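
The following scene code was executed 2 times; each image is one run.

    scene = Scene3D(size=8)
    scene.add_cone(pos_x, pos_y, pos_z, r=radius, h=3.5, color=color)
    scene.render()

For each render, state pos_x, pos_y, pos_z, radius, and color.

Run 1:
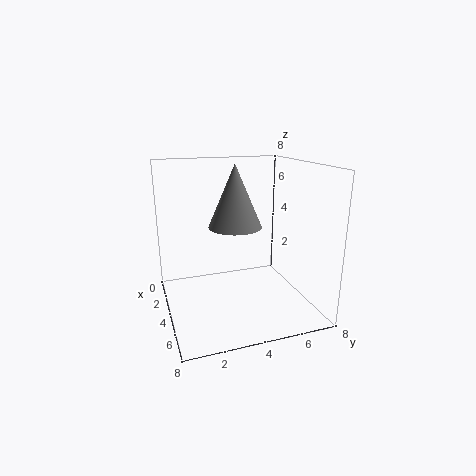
pos_x = 3.5; pos_y = 4; pos_z = 4.5; radius = 1.5; color = 'gray'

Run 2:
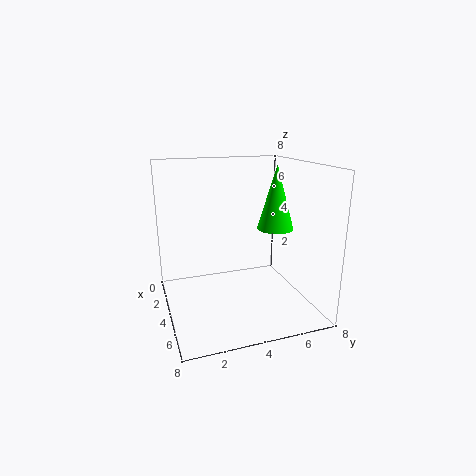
pos_x = 4.5; pos_y = 6; pos_z = 4.5; radius = 1; color = 'lime'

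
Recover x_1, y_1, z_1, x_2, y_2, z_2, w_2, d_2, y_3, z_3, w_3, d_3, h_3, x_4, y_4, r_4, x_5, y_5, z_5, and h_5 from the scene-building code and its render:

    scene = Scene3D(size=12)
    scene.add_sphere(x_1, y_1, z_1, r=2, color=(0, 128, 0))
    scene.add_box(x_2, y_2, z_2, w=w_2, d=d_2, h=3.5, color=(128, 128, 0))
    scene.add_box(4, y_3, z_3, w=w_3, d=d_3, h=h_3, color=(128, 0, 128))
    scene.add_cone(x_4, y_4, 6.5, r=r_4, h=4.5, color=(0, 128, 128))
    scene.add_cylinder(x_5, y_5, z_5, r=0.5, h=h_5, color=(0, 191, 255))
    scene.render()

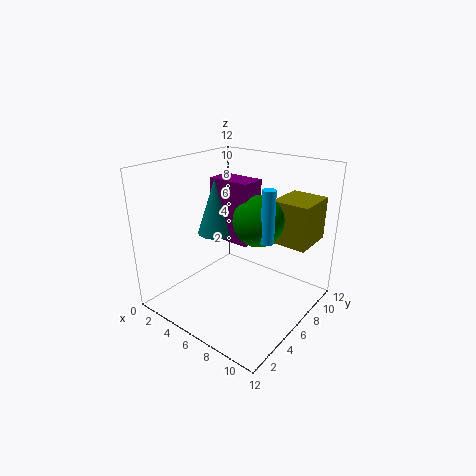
x_1 = 8; y_1 = 6; z_1 = 8; x_2 = 8.5; y_2 = 7; z_2 = 6; w_2 = 3; d_2 = 3.5; y_3 = 5; z_3 = 6; w_3 = 3.5; d_3 = 2; h_3 = 5; x_4 = 4.5; y_4 = 5; r_4 = 1.5; x_5 = 9.5; y_5 = 5; z_5 = 7; h_5 = 4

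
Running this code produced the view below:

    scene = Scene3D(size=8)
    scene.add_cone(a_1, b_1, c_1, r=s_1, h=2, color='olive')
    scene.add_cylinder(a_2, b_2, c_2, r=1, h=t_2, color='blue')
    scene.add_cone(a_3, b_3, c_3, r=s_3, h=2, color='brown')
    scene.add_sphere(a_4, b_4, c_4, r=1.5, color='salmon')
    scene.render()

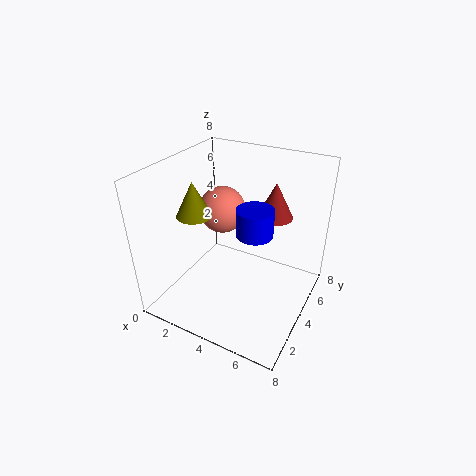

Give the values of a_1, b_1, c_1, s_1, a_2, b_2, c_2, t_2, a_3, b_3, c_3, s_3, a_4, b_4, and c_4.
a_1 = 1.5; b_1 = 3.5; c_1 = 5; s_1 = 1; a_2 = 5; b_2 = 4; c_2 = 4.5; t_2 = 1.5; a_3 = 5.5; b_3 = 5.5; c_3 = 5; s_3 = 1; a_4 = 1.5; b_4 = 6.5; c_4 = 4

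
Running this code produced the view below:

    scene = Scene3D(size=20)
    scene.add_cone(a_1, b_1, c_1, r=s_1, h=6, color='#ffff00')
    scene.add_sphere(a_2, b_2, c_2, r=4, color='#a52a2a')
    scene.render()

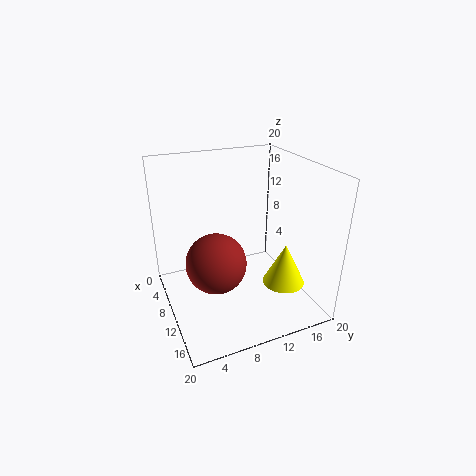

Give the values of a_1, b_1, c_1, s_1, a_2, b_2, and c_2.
a_1 = 13; b_1 = 16; c_1 = 3; s_1 = 3; a_2 = 12; b_2 = 6; c_2 = 8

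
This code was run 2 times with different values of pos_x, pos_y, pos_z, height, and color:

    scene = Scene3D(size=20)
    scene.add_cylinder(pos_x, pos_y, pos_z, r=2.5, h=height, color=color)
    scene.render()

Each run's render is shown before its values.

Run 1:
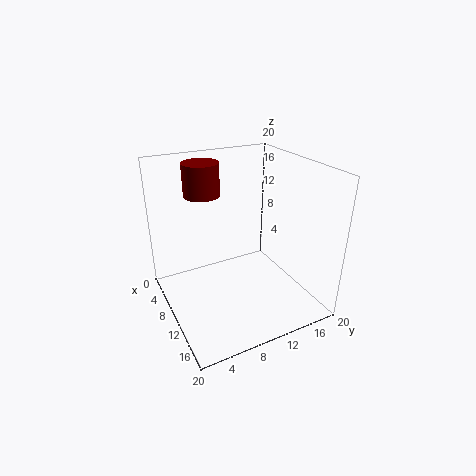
pos_x = 6, pos_y = 6.5, pos_z = 15.5, height = 4.5, color = 'maroon'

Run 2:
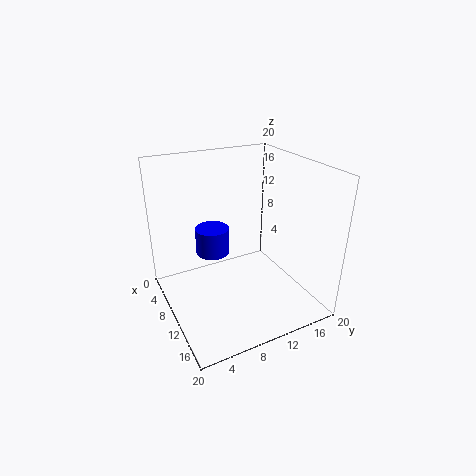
pos_x = 5.5, pos_y = 8, pos_z = 6, height = 4, color = 'blue'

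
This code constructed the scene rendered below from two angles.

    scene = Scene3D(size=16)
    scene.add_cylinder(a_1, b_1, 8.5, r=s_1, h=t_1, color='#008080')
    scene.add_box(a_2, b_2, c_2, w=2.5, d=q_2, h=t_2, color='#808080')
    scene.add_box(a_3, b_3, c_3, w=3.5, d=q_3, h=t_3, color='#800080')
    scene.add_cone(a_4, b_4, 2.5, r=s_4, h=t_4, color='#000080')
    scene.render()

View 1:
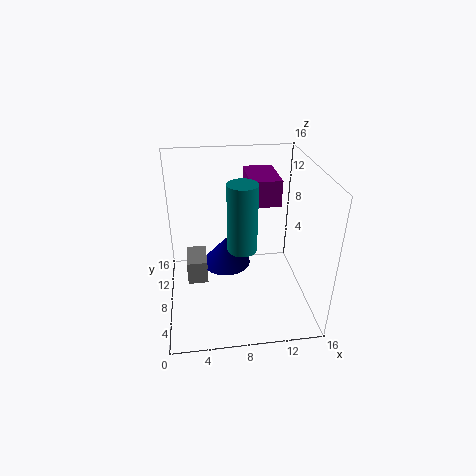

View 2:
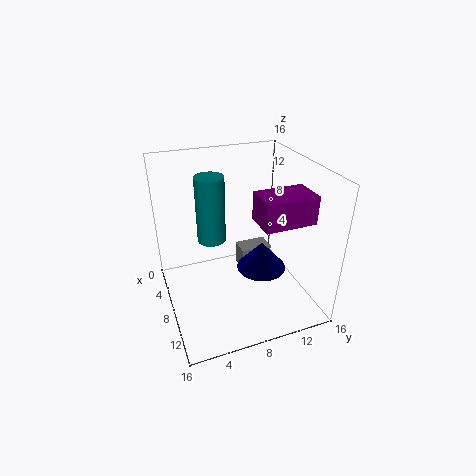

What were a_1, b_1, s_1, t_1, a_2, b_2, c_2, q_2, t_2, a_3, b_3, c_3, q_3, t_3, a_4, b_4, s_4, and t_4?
a_1 = 8
b_1 = 5
s_1 = 1.5
t_1 = 7
a_2 = 2
b_2 = 10
c_2 = 0.5
q_2 = 4
t_2 = 3
a_3 = 9.5
b_3 = 9
c_3 = 11
q_3 = 5.5
t_3 = 3
a_4 = 7
b_4 = 11.5
s_4 = 3
t_4 = 3.5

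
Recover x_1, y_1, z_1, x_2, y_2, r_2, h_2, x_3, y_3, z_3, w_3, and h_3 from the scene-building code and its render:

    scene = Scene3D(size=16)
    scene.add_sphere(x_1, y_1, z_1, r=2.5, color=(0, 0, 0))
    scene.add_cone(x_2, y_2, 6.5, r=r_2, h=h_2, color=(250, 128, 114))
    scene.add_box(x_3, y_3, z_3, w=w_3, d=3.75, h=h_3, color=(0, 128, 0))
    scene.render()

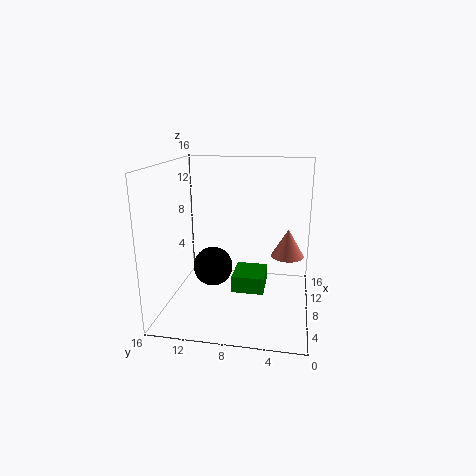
x_1 = 11.75, y_1 = 12, z_1 = 2.5, x_2 = 7.5, y_2 = 2.5, r_2 = 1.75, h_2 = 3, x_3 = 7.75, y_3 = 5, z_3 = 1.25, w_3 = 4.25, h_3 = 2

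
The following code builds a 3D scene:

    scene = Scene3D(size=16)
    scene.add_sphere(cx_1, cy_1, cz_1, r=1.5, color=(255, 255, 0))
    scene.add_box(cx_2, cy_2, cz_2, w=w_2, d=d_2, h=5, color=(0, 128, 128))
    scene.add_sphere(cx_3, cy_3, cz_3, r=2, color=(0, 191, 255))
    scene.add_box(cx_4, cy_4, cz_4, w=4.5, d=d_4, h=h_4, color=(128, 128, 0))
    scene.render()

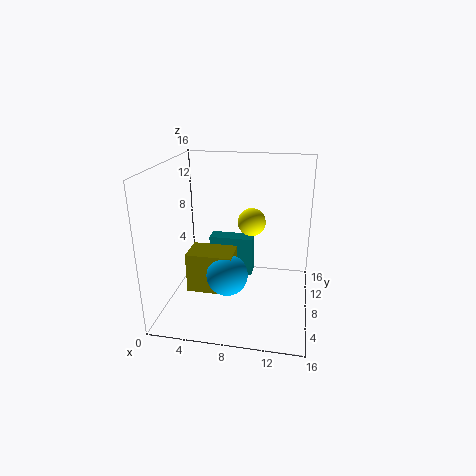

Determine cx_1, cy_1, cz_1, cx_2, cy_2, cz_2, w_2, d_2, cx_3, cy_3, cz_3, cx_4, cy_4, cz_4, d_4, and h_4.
cx_1 = 9.5
cy_1 = 8
cz_1 = 10
cx_2 = 3.5
cy_2 = 12
cz_2 = 1
w_2 = 5.5
d_2 = 2
cx_3 = 8
cy_3 = 2.5
cz_3 = 6.5
cx_4 = 4
cy_4 = 2
cz_4 = 4.5
d_4 = 3
h_4 = 4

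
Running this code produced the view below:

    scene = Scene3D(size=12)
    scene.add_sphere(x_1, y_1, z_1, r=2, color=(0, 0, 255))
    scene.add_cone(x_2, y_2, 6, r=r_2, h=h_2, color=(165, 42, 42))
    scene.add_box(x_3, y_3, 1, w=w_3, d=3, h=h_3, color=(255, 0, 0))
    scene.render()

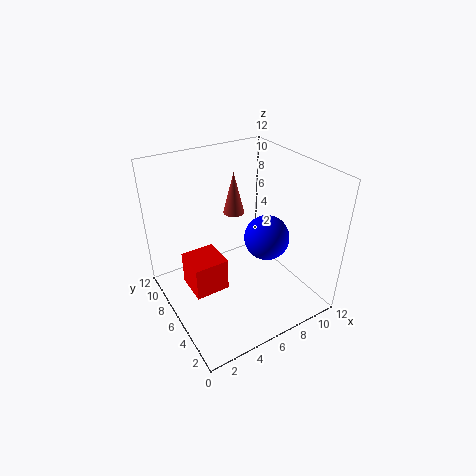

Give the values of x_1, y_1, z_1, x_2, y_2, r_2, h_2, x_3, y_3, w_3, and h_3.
x_1 = 9; y_1 = 6; z_1 = 5; x_2 = 8; y_2 = 10; r_2 = 1; h_2 = 4; x_3 = 2; y_3 = 6; w_3 = 3; h_3 = 3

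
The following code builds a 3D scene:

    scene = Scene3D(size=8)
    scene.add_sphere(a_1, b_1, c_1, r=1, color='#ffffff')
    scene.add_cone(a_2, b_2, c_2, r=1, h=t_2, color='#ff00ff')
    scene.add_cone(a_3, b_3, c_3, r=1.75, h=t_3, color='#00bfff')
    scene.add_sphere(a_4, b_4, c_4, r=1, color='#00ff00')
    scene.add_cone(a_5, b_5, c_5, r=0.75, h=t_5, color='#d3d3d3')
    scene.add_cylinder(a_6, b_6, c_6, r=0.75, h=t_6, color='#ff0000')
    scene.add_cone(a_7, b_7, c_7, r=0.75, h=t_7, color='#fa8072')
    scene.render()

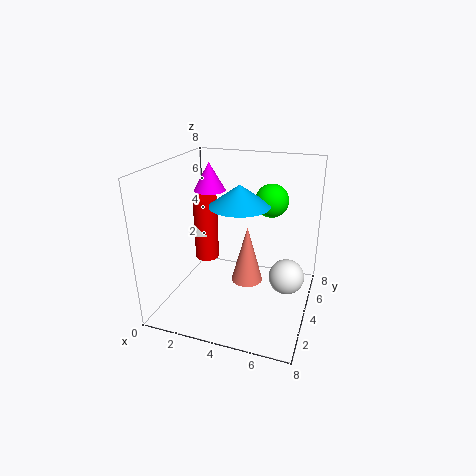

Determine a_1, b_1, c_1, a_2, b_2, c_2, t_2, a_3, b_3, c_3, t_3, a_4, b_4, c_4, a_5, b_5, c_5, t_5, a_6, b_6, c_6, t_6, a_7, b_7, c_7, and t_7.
a_1 = 6.75; b_1 = 4.5; c_1 = 1.75; a_2 = 1.25; b_2 = 6.5; c_2 = 5.75; t_2 = 1.75; a_3 = 3.75; b_3 = 5; c_3 = 5.5; t_3 = 1.25; a_4 = 5.25; b_4 = 6.5; c_4 = 5.5; a_5 = 1; b_5 = 5.5; c_5 = 3.25; t_5 = 1.25; a_6 = 1.25; b_6 = 5.75; c_6 = 1.5; t_6 = 4; a_7 = 5.25; b_7 = 1.75; c_7 = 3; t_7 = 2.75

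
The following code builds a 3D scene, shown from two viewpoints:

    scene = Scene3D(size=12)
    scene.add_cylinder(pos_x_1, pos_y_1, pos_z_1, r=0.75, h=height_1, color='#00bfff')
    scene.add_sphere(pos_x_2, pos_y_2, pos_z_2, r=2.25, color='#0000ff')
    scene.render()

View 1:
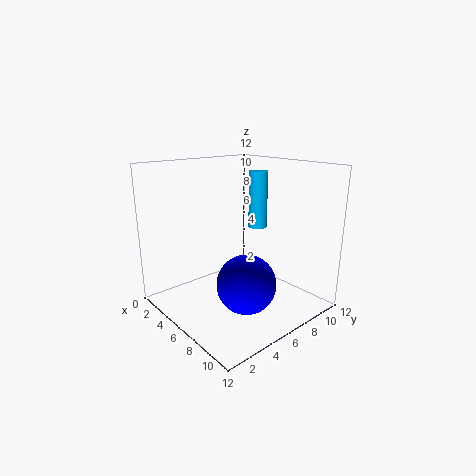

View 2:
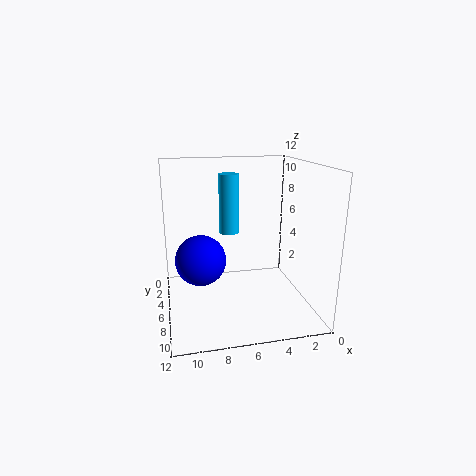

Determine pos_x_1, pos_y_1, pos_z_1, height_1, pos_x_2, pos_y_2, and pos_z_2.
pos_x_1 = 7, pos_y_1 = 7.25, pos_z_1 = 7, height_1 = 4.5, pos_x_2 = 9, pos_y_2 = 4.25, pos_z_2 = 3.5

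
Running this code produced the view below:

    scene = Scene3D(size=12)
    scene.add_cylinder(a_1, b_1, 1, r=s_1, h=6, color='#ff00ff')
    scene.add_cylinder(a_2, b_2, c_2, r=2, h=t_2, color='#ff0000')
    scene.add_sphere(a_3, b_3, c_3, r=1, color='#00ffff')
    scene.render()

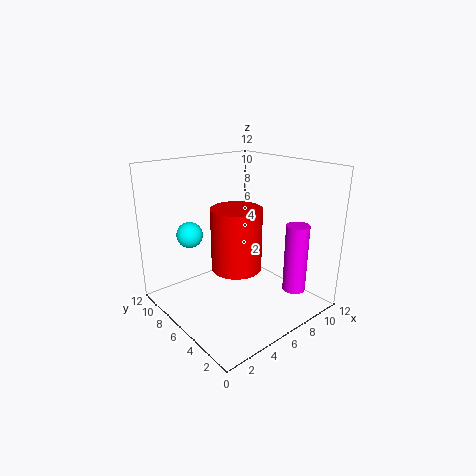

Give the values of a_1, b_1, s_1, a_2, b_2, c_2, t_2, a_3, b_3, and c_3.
a_1 = 10, b_1 = 3, s_1 = 1, a_2 = 5, b_2 = 5, c_2 = 4, t_2 = 5, a_3 = 2, b_3 = 7, c_3 = 7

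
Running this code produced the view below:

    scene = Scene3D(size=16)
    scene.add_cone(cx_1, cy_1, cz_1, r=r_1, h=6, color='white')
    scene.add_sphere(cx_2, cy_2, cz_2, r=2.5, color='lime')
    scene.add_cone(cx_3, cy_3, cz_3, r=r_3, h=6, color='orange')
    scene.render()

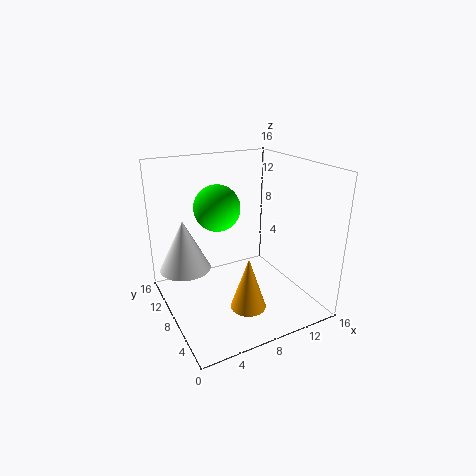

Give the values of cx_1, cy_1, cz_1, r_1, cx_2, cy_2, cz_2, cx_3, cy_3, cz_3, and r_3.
cx_1 = 3; cy_1 = 12; cz_1 = 3.5; r_1 = 3; cx_2 = 6; cy_2 = 9; cz_2 = 11.5; cx_3 = 8; cy_3 = 5.5; cz_3 = 0.5; r_3 = 2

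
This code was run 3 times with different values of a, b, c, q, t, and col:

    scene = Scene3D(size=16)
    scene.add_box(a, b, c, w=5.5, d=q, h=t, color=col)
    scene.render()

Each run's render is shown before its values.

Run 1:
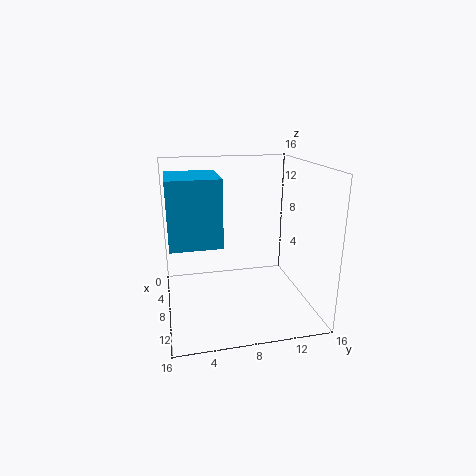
a = 7.5
b = 0.5
c = 9
q = 5
t = 6.5
col = 'deepskyblue'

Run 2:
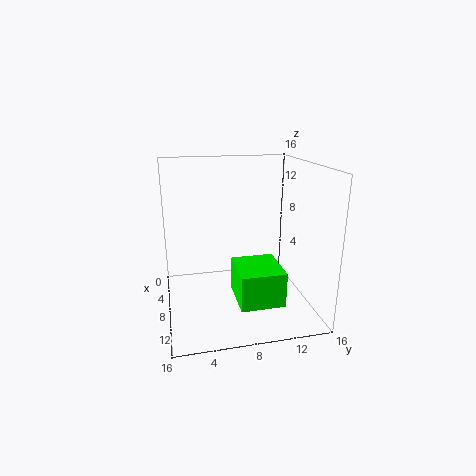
a = 6.5
b = 7.5
c = 1
q = 5
t = 4
col = 'lime'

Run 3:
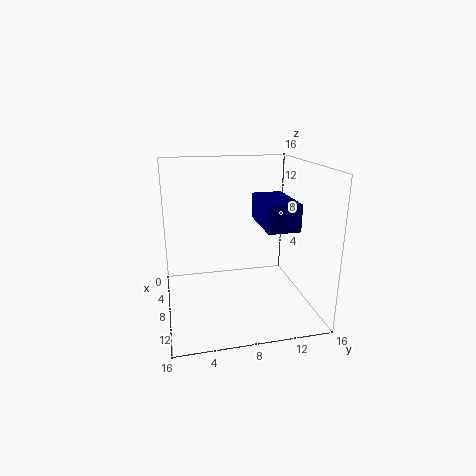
a = 10
b = 9
c = 11
q = 3
t = 2.5
col = 'navy'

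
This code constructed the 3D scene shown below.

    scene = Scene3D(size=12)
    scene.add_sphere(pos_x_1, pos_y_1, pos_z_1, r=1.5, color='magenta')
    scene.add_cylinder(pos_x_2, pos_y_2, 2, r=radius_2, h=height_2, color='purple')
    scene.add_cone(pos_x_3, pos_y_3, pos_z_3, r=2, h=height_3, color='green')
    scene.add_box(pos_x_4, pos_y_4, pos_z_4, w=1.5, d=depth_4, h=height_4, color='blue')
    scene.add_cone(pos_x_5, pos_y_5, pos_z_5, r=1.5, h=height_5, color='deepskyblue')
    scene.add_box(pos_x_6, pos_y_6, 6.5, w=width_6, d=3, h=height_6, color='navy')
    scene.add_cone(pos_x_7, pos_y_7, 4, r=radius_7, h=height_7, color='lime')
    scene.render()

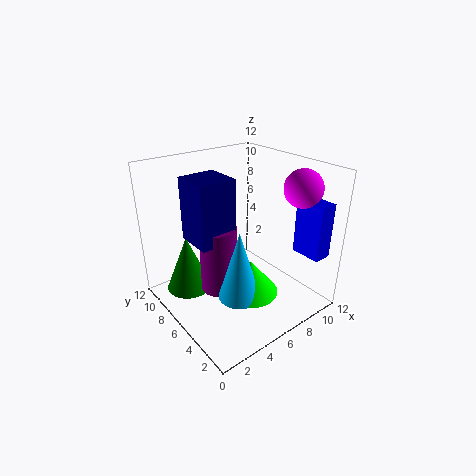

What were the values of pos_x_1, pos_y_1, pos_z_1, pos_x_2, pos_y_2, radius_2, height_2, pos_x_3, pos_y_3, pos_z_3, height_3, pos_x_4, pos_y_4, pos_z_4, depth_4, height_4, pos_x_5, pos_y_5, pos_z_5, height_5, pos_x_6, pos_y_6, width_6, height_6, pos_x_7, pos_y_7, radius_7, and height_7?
pos_x_1 = 9.5; pos_y_1 = 2.5; pos_z_1 = 10.5; pos_x_2 = 4; pos_y_2 = 6; radius_2 = 1.5; height_2 = 5.5; pos_x_3 = 3; pos_y_3 = 9.5; pos_z_3 = 0.5; height_3 = 5; pos_x_4 = 9.5; pos_y_4 = 0.5; pos_z_4 = 5; depth_4 = 2.5; height_4 = 4.5; pos_x_5 = 3; pos_y_5 = 2; pos_z_5 = 4; height_5 = 5; pos_x_6 = 2; pos_y_6 = 5; width_6 = 3; height_6 = 5; pos_x_7 = 4; pos_y_7 = 2; radius_7 = 2; height_7 = 2.5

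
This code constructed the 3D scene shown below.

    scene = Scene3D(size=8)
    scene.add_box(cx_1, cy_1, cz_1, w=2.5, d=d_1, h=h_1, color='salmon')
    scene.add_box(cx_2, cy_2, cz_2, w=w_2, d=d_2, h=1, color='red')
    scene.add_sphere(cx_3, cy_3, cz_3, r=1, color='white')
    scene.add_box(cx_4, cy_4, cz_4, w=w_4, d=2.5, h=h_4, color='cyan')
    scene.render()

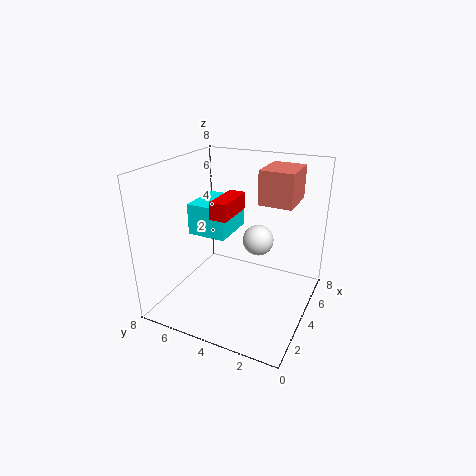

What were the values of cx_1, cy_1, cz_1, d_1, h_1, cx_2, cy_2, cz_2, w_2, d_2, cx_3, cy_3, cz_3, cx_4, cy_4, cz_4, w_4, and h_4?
cx_1 = 5.5
cy_1 = 1.5
cz_1 = 5.5
d_1 = 2
h_1 = 2
cx_2 = 3.5
cy_2 = 4.5
cz_2 = 5
w_2 = 2.5
d_2 = 1
cx_3 = 7
cy_3 = 4
cz_3 = 2.5
cx_4 = 5
cy_4 = 5.5
cz_4 = 3
w_4 = 3
h_4 = 2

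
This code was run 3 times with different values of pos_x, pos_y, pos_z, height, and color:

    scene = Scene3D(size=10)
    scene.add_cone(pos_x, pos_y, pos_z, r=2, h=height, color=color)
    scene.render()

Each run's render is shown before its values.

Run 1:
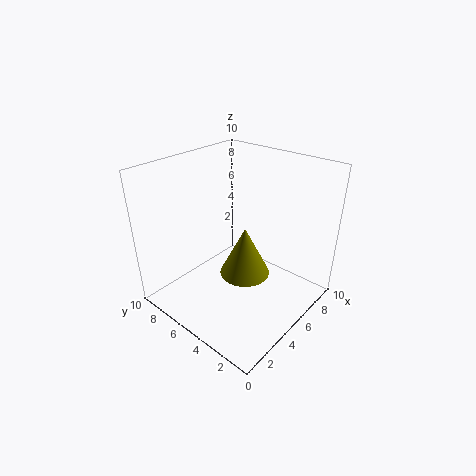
pos_x = 7; pos_y = 6; pos_z = 0.5; height = 4; color = 'olive'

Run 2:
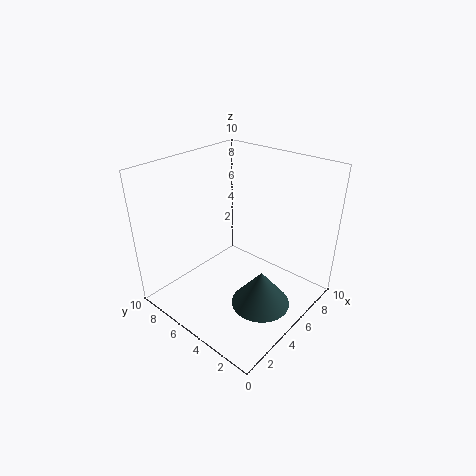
pos_x = 4.5; pos_y = 2.5; pos_z = 1; height = 2.5; color = 'darkslategray'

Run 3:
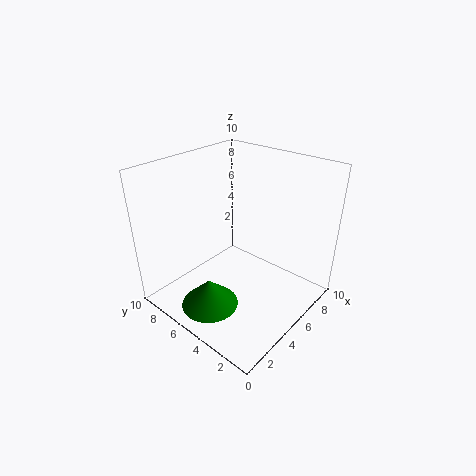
pos_x = 2.5; pos_y = 5.5; pos_z = 0.5; height = 2; color = 'green'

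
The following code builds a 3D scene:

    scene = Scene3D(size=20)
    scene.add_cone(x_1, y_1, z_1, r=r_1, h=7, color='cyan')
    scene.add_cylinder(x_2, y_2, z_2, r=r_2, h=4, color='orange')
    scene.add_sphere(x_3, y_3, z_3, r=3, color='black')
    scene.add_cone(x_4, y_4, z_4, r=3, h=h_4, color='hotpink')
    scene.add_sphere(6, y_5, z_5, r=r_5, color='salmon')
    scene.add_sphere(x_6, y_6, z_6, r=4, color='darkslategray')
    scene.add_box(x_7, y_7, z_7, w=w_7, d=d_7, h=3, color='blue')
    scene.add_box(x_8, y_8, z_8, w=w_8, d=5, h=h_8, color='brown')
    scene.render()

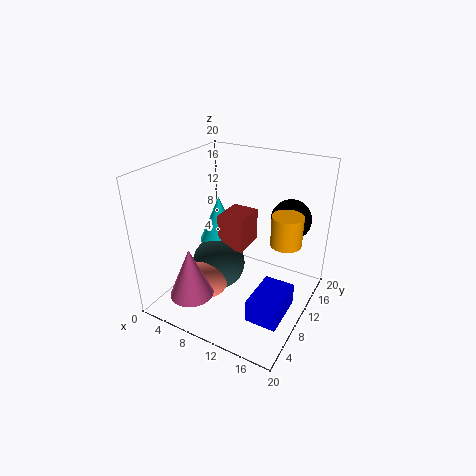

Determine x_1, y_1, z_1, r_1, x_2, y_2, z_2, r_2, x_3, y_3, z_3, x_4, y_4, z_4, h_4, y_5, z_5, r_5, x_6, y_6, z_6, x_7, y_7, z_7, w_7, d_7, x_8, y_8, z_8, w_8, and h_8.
x_1 = 5
y_1 = 13
z_1 = 7
r_1 = 3
x_2 = 17
y_2 = 10
z_2 = 11
r_2 = 2
x_3 = 15
y_3 = 17
z_3 = 11
x_4 = 6
y_4 = 4
z_4 = 3
h_4 = 7
y_5 = 8
z_5 = 3
r_5 = 3
x_6 = 6
y_6 = 11
z_6 = 4
x_7 = 15
y_7 = 3
z_7 = 3
w_7 = 4
d_7 = 6
x_8 = 6
y_8 = 11
z_8 = 7
w_8 = 4
h_8 = 5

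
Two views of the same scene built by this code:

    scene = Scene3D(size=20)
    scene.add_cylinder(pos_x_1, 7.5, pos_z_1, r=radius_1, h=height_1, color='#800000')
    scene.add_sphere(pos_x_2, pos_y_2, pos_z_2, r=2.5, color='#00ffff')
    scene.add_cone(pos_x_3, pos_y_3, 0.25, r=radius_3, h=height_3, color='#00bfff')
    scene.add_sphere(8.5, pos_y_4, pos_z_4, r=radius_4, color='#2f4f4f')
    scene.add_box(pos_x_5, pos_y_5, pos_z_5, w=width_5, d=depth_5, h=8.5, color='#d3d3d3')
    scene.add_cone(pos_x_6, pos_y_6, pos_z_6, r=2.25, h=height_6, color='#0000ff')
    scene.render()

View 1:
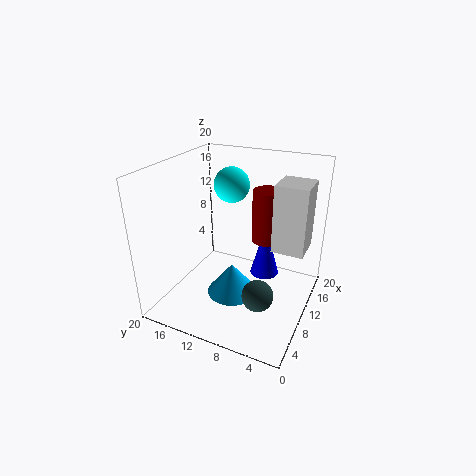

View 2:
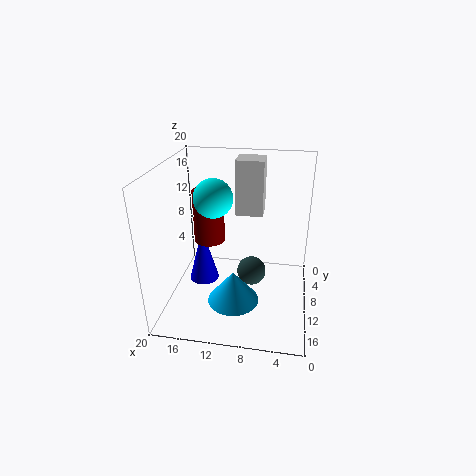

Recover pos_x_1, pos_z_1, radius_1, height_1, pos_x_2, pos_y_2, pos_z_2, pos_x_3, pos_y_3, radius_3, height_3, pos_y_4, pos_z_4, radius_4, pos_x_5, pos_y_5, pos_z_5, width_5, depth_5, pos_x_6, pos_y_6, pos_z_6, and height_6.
pos_x_1 = 14.75, pos_z_1 = 8, radius_1 = 2.25, height_1 = 7.75, pos_x_2 = 12.75, pos_y_2 = 12.25, pos_z_2 = 16.5, pos_x_3 = 10.5, pos_y_3 = 11.25, radius_3 = 3.75, height_3 = 4.75, pos_y_4 = 6.25, pos_z_4 = 2.25, radius_4 = 2.25, pos_x_5 = 7.25, pos_y_5 = 0.25, pos_z_5 = 10.75, width_5 = 4.25, depth_5 = 4, pos_x_6 = 15.75, pos_y_6 = 8, pos_z_6 = 1.5, height_6 = 8.25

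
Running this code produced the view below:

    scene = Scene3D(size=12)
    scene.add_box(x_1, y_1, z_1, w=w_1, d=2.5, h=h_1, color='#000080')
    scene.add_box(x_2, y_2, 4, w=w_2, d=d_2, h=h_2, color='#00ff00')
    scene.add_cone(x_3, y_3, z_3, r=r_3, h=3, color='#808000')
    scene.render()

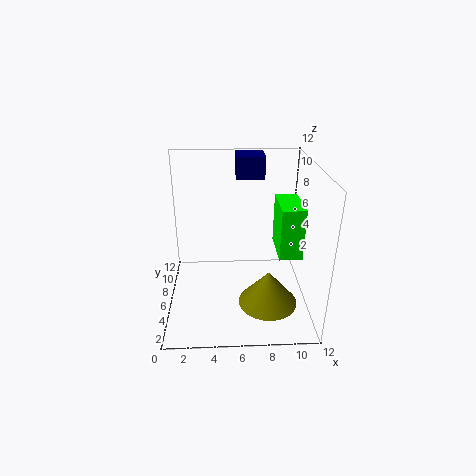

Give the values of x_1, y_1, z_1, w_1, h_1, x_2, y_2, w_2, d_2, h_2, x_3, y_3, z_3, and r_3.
x_1 = 6, y_1 = 9, z_1 = 10, w_1 = 2.5, h_1 = 2, x_2 = 9.5, y_2 = 5.5, w_2 = 2, d_2 = 4, h_2 = 4.5, x_3 = 8.5, y_3 = 4.5, z_3 = 0.5, r_3 = 2.5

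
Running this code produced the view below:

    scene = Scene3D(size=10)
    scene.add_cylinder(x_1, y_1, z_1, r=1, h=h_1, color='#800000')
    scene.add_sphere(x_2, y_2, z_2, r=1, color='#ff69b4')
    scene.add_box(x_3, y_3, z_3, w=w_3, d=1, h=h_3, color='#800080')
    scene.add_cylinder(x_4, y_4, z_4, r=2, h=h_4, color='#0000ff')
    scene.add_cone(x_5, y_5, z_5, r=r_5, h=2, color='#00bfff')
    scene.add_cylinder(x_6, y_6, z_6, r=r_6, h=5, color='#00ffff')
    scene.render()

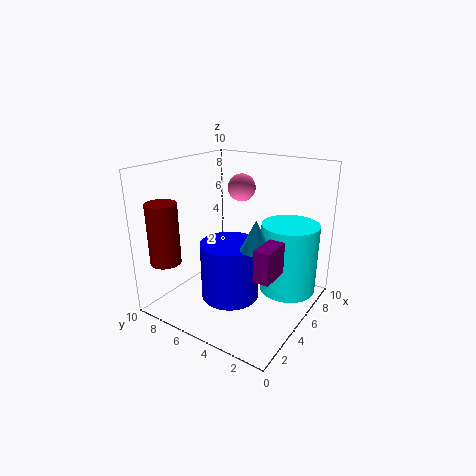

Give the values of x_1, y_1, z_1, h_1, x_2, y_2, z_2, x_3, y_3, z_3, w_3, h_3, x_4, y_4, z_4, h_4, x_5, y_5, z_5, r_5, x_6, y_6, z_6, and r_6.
x_1 = 1; y_1 = 8; z_1 = 4; h_1 = 4; x_2 = 7; y_2 = 6; z_2 = 8; x_3 = 2; y_3 = 1; z_3 = 4; w_3 = 2; h_3 = 2; x_4 = 4; y_4 = 5; z_4 = 1; h_4 = 4; x_5 = 4; y_5 = 3; z_5 = 5; r_5 = 1; x_6 = 7; y_6 = 2; z_6 = 1; r_6 = 2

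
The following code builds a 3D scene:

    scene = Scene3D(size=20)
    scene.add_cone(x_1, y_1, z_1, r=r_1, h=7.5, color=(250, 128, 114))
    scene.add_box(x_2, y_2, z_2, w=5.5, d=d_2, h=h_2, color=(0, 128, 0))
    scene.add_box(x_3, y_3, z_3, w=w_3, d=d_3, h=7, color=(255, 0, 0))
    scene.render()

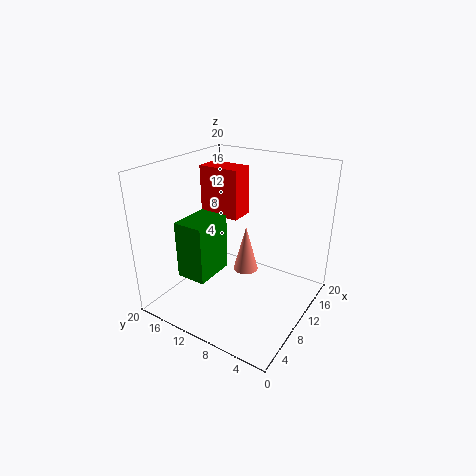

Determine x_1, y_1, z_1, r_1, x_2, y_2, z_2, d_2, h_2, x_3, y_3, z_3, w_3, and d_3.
x_1 = 15.5; y_1 = 12; z_1 = 1.5; r_1 = 2; x_2 = 2.5; y_2 = 10.5; z_2 = 6.5; d_2 = 4; h_2 = 7.5; x_3 = 11; y_3 = 11; z_3 = 12; w_3 = 3.5; d_3 = 6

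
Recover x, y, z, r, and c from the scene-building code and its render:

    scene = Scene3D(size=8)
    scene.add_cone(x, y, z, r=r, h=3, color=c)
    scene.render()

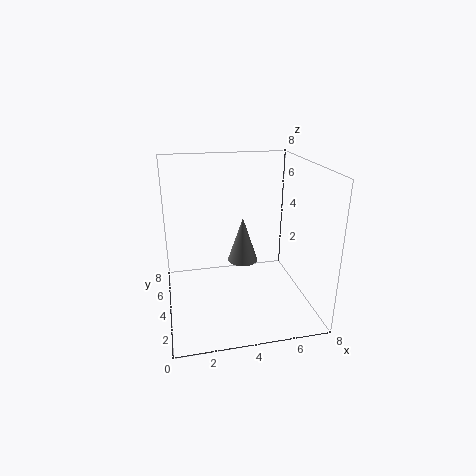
x = 5, y = 7, z = 1, r = 1, c = 'gray'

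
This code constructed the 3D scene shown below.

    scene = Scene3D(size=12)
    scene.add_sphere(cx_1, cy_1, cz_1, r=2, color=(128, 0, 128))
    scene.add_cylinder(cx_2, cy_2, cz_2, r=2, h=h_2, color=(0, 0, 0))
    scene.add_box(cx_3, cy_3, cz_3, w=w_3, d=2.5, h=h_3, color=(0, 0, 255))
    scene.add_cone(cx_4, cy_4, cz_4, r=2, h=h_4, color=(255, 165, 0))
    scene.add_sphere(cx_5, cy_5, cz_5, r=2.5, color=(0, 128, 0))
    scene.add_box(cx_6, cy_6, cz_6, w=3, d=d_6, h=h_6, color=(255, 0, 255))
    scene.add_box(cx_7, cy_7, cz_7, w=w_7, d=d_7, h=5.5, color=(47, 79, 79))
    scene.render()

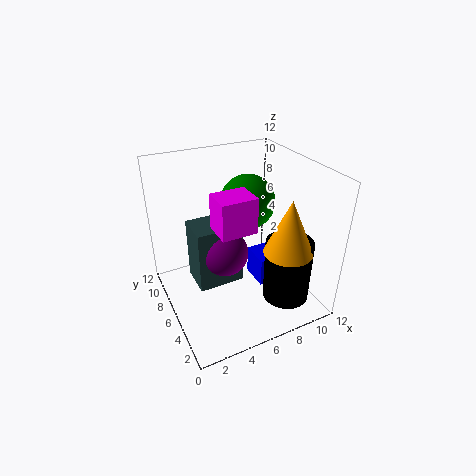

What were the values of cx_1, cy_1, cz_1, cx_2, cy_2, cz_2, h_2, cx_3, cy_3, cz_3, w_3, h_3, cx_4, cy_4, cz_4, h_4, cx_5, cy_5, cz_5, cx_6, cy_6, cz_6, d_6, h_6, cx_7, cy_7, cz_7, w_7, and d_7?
cx_1 = 5, cy_1 = 6.5, cz_1 = 4.5, cx_2 = 9.5, cy_2 = 3.5, cz_2 = 0.5, h_2 = 5.5, cx_3 = 7.5, cy_3 = 4.5, cz_3 = 1.5, w_3 = 3, h_3 = 2.5, cx_4 = 9, cy_4 = 3, cz_4 = 5.5, h_4 = 4.5, cx_5 = 8.5, cy_5 = 9, cz_5 = 7.5, cx_6 = 4, cy_6 = 4.5, cz_6 = 7, d_6 = 2.5, h_6 = 3, cx_7 = 2.5, cy_7 = 6, cz_7 = 1.5, w_7 = 4, d_7 = 3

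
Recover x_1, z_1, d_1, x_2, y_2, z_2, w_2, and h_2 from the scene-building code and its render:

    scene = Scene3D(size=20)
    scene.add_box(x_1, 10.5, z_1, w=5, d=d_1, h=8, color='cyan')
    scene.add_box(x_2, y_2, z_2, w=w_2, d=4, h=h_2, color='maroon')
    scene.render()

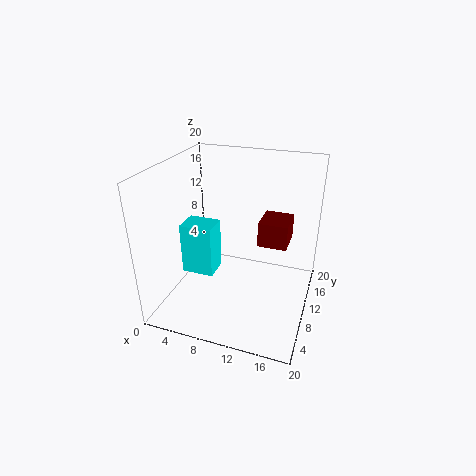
x_1 = 0.5
z_1 = 2
d_1 = 4
x_2 = 14
y_2 = 5.5
z_2 = 12
w_2 = 3.5
h_2 = 3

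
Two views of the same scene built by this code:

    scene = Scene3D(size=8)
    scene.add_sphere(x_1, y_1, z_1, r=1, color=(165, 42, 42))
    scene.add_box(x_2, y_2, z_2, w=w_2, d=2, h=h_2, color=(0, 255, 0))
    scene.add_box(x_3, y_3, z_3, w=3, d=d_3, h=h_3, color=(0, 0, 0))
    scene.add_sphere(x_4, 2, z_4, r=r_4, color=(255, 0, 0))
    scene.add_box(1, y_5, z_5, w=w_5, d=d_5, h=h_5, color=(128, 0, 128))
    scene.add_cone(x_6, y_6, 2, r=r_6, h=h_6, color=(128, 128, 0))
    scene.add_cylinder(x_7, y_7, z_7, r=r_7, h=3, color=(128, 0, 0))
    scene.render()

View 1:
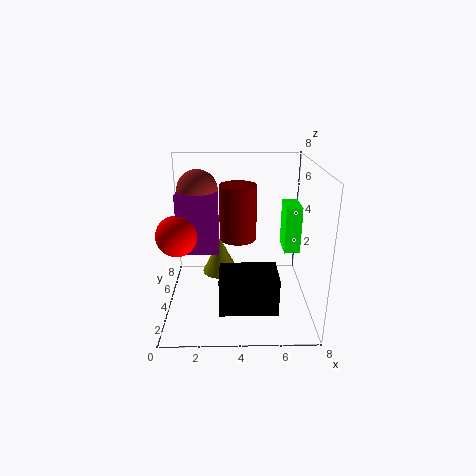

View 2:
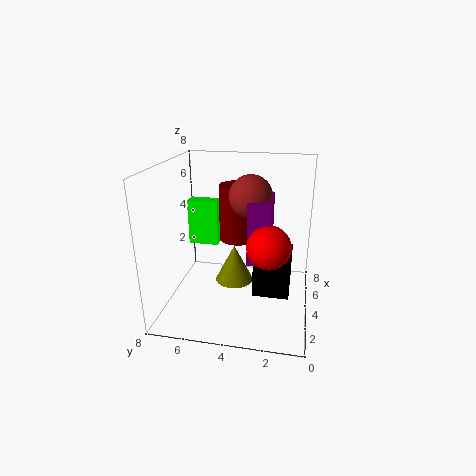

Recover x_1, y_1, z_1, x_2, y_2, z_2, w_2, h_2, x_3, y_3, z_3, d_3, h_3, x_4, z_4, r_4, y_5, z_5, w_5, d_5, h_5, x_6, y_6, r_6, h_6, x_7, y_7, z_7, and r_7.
x_1 = 2; y_1 = 3; z_1 = 7; x_2 = 7; y_2 = 6; z_2 = 2; w_2 = 1; h_2 = 3; x_3 = 3; y_3 = 1; z_3 = 1; d_3 = 2; h_3 = 2; x_4 = 1; z_4 = 5; r_4 = 1; y_5 = 2; z_5 = 4; w_5 = 2; d_5 = 1; h_5 = 3; x_6 = 3; y_6 = 4; r_6 = 1; h_6 = 2; x_7 = 4; y_7 = 4; z_7 = 4; r_7 = 1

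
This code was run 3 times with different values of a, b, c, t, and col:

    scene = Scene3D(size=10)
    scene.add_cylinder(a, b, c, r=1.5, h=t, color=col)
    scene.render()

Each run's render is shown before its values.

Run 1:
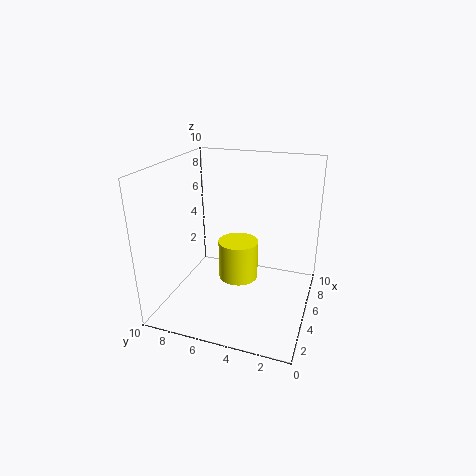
a = 6.5, b = 5.5, c = 1, t = 3, col = 'yellow'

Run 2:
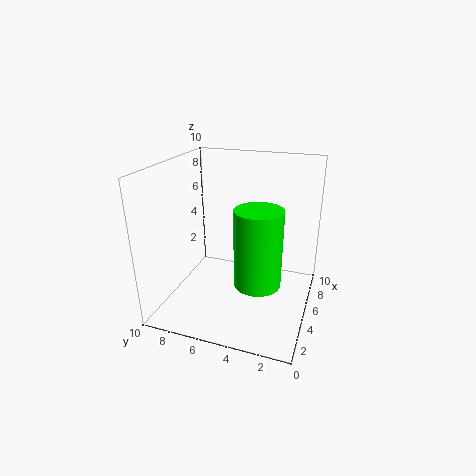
a = 3, b = 3, c = 3, t = 5, col = 'lime'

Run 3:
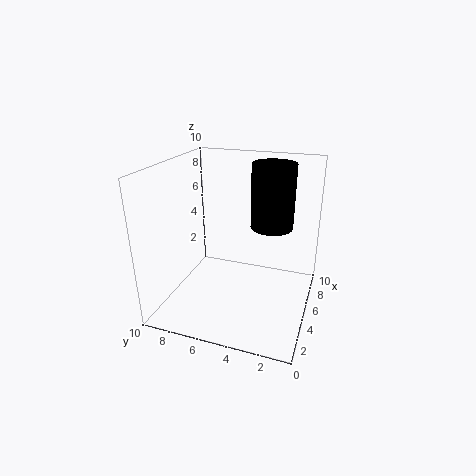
a = 6.5, b = 3, c = 5.5, t = 4.5, col = 'black'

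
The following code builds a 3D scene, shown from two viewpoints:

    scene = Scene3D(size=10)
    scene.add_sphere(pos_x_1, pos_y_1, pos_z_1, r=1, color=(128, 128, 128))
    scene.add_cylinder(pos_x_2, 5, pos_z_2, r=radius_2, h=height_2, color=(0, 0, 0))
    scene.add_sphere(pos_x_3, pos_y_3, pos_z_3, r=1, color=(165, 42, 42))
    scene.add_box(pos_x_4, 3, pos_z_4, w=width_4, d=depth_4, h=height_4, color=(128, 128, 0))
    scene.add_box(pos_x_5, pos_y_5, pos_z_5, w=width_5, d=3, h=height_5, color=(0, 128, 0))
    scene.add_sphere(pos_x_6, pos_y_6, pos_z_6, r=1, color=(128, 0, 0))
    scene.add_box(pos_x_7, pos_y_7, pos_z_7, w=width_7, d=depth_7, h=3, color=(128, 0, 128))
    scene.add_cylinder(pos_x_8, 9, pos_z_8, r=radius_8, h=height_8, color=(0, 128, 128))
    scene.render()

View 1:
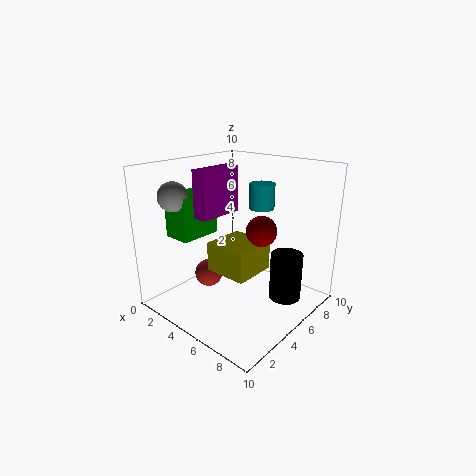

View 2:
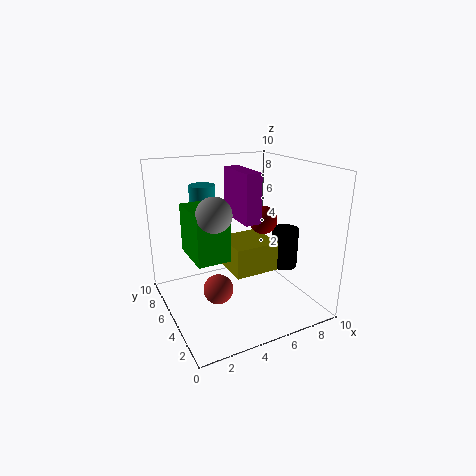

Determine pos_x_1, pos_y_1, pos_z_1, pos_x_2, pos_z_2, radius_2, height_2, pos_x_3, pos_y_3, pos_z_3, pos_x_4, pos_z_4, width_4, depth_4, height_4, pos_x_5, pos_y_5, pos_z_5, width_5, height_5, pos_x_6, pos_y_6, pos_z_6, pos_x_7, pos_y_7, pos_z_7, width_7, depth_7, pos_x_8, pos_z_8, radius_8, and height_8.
pos_x_1 = 2, pos_y_1 = 2, pos_z_1 = 8, pos_x_2 = 9, pos_z_2 = 2, radius_2 = 1, height_2 = 3, pos_x_3 = 3, pos_y_3 = 4, pos_z_3 = 2, pos_x_4 = 4, pos_z_4 = 3, width_4 = 3, depth_4 = 3, height_4 = 2, pos_x_5 = 1, pos_y_5 = 2, pos_z_5 = 5, width_5 = 2, height_5 = 3, pos_x_6 = 7, pos_y_6 = 5, pos_z_6 = 6, pos_x_7 = 4, pos_y_7 = 2, pos_z_7 = 7, width_7 = 1, depth_7 = 3, pos_x_8 = 4, pos_z_8 = 6, radius_8 = 1, height_8 = 2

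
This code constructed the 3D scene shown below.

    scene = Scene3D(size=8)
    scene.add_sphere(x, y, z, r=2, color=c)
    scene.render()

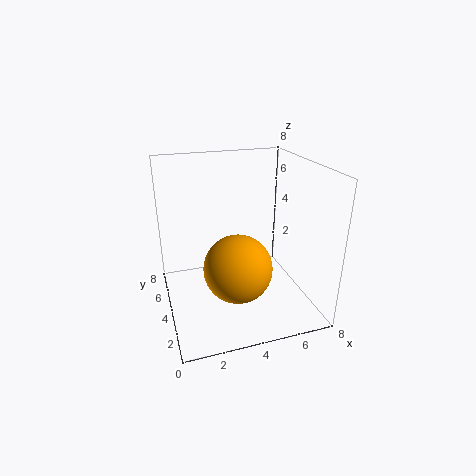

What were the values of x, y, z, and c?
x = 4
y = 4
z = 2
c = 'orange'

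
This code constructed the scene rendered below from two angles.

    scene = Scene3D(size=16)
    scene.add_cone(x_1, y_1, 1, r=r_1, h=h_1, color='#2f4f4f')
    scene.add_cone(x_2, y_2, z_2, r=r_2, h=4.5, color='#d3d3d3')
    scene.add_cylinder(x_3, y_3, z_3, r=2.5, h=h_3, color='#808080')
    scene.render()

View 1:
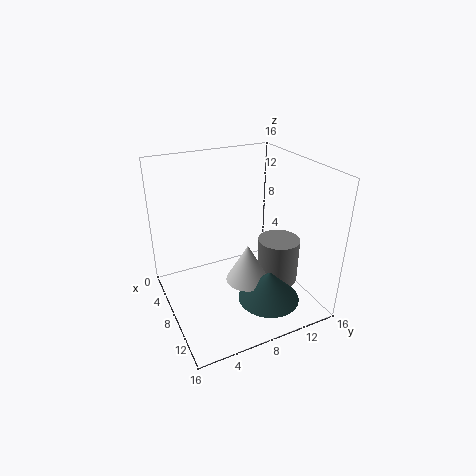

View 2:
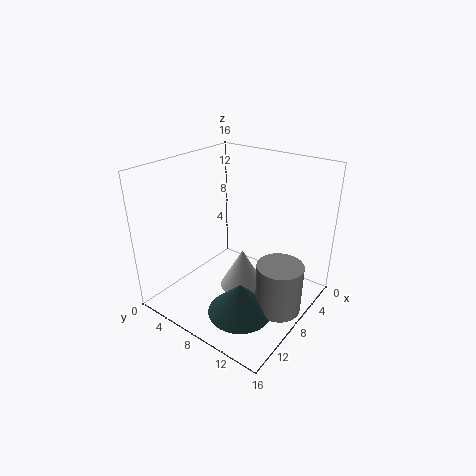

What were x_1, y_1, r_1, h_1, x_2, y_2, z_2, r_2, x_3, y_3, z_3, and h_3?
x_1 = 11, y_1 = 10.5, r_1 = 3.5, h_1 = 3.5, x_2 = 8.5, y_2 = 9, z_2 = 2.5, r_2 = 2.5, x_3 = 8, y_3 = 13.5, z_3 = 1, h_3 = 5.5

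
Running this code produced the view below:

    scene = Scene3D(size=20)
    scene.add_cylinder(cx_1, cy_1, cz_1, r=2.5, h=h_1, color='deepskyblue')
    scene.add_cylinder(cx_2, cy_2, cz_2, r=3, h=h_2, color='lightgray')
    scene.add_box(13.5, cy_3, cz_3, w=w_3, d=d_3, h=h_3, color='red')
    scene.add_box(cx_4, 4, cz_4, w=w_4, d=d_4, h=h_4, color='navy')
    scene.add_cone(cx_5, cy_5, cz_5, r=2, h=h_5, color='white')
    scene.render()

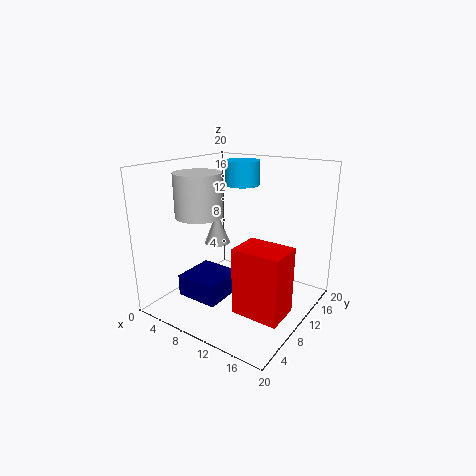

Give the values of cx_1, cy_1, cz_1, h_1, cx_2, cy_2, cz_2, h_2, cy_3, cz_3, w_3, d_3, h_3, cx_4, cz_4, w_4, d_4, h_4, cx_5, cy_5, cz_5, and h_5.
cx_1 = 8, cy_1 = 14, cz_1 = 16.5, h_1 = 3.5, cx_2 = 7.5, cy_2 = 5, cz_2 = 14, h_2 = 5.5, cy_3 = 3.5, cz_3 = 3, w_3 = 6, d_3 = 4.5, h_3 = 8.5, cx_4 = 4, cz_4 = 2, w_4 = 6, d_4 = 6, h_4 = 3, cx_5 = 4, cy_5 = 13, cz_5 = 7, h_5 = 5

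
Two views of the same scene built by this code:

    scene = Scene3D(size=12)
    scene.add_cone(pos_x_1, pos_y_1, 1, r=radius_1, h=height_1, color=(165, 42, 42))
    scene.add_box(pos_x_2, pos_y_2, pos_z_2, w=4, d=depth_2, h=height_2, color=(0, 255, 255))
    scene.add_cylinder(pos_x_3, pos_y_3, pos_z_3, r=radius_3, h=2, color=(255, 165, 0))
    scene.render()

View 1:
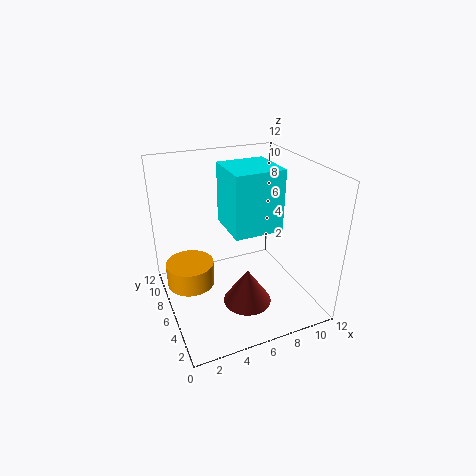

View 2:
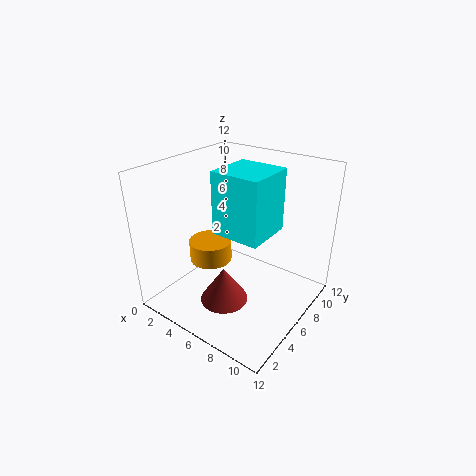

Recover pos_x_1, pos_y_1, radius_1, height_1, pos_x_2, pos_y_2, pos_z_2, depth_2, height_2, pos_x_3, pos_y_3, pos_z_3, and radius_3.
pos_x_1 = 6
pos_y_1 = 4
radius_1 = 2
height_1 = 3
pos_x_2 = 5
pos_y_2 = 4
pos_z_2 = 7
depth_2 = 4
height_2 = 5
pos_x_3 = 2
pos_y_3 = 7
pos_z_3 = 2
radius_3 = 2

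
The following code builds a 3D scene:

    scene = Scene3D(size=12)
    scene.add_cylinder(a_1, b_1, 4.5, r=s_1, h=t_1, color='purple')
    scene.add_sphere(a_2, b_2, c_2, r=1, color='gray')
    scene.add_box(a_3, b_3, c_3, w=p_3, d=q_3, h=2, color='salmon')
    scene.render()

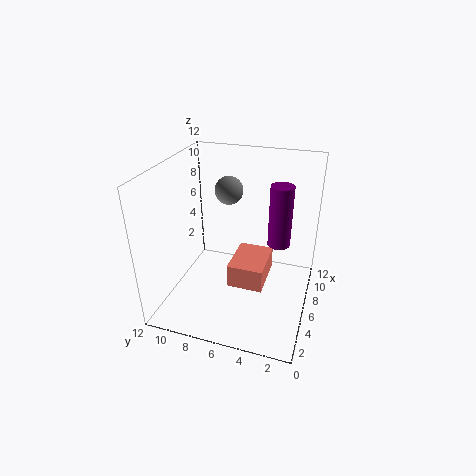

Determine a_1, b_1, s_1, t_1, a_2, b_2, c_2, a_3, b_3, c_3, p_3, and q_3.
a_1 = 8.5, b_1 = 3, s_1 = 1, t_1 = 5.5, a_2 = 4, b_2 = 6, c_2 = 11, a_3 = 4.5, b_3 = 3.5, c_3 = 2, p_3 = 4, q_3 = 3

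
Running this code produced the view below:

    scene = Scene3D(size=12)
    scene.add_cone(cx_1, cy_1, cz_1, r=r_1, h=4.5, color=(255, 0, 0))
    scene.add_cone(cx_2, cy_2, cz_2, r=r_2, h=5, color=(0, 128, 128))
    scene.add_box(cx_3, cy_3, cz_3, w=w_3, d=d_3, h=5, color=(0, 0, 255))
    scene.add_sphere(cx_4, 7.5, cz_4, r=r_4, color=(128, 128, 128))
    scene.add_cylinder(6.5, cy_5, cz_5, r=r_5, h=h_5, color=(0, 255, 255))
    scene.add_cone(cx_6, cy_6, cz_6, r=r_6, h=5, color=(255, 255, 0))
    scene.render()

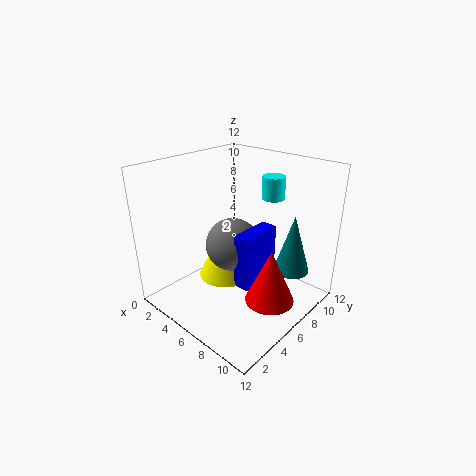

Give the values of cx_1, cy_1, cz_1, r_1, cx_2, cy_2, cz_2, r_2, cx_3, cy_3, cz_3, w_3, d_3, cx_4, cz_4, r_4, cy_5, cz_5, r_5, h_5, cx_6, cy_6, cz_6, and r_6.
cx_1 = 9.5; cy_1 = 6; cz_1 = 1.5; r_1 = 2; cx_2 = 9.5; cy_2 = 9; cz_2 = 3; r_2 = 1.5; cx_3 = 5.5; cy_3 = 6; cz_3 = 1; w_3 = 1.5; d_3 = 4; cx_4 = 4; cz_4 = 4; r_4 = 2.5; cy_5 = 10; cz_5 = 8.5; r_5 = 1; h_5 = 2; cx_6 = 3.5; cy_6 = 7; cz_6 = 1; r_6 = 2.5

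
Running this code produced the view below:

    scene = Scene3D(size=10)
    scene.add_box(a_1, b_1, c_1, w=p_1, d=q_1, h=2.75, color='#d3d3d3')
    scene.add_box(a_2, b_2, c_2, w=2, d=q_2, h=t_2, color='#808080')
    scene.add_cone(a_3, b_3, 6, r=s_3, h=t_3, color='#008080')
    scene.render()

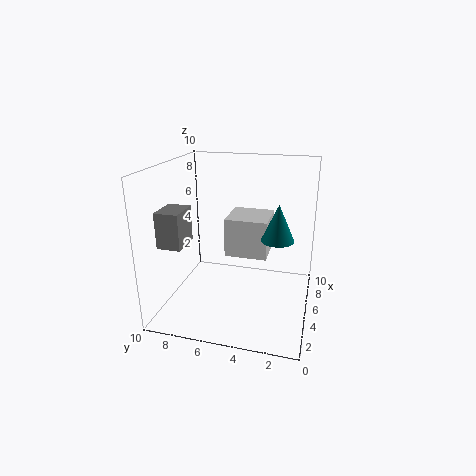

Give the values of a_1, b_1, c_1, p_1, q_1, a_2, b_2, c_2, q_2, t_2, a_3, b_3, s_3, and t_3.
a_1 = 5
b_1 = 3
c_1 = 3.5
p_1 = 3
q_1 = 3
a_2 = 1
b_2 = 7.5
c_2 = 5.5
q_2 = 1.5
t_2 = 2.25
a_3 = 3
b_3 = 2
s_3 = 1
t_3 = 2.25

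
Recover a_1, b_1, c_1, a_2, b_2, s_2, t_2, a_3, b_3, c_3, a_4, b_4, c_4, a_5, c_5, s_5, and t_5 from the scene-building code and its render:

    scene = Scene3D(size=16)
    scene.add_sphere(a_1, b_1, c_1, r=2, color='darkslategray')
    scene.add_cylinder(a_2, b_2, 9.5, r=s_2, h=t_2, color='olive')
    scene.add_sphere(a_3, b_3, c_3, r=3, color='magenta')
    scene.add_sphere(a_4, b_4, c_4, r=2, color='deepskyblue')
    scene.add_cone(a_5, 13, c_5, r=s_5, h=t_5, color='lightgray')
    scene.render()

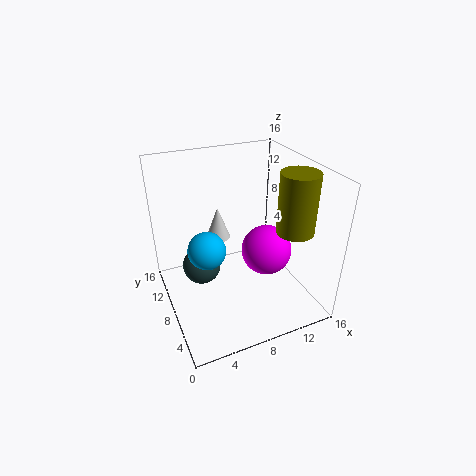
a_1 = 3.5, b_1 = 7.5, c_1 = 6, a_2 = 13, b_2 = 4.5, s_2 = 2, t_2 = 6.5, a_3 = 12, b_3 = 8.5, c_3 = 5, a_4 = 4, b_4 = 7, c_4 = 8, a_5 = 7.5, c_5 = 5.5, s_5 = 1.5, t_5 = 4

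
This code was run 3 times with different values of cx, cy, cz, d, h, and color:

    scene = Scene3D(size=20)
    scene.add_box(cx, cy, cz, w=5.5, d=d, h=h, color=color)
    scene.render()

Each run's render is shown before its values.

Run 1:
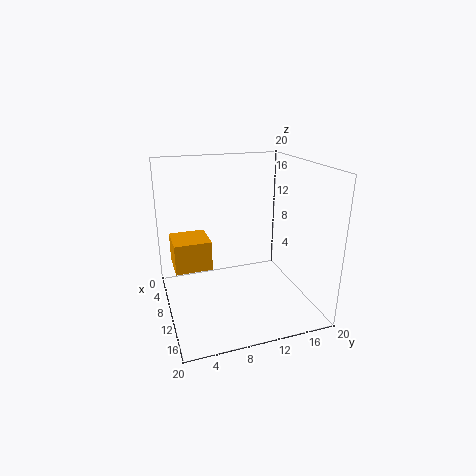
cx = 1.5, cy = 1.5, cz = 4, d = 5.5, h = 4.5, color = 'orange'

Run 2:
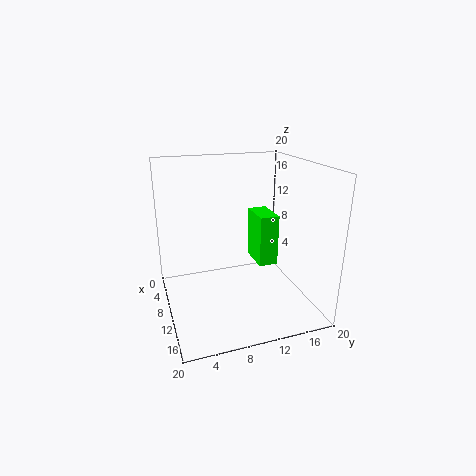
cx = 2, cy = 14.5, cz = 3.5, d = 3, h = 8, color = 'lime'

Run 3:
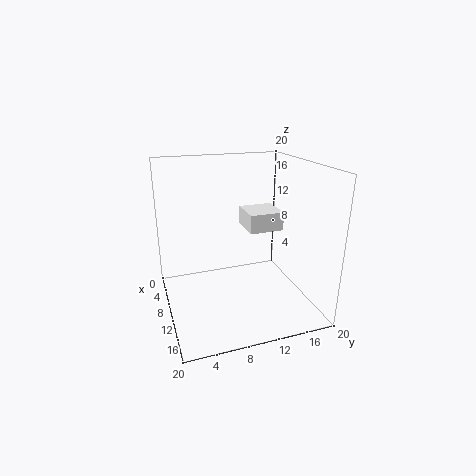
cx = 0.5, cy = 13.5, cz = 8.5, d = 5.5, h = 3, color = 'white'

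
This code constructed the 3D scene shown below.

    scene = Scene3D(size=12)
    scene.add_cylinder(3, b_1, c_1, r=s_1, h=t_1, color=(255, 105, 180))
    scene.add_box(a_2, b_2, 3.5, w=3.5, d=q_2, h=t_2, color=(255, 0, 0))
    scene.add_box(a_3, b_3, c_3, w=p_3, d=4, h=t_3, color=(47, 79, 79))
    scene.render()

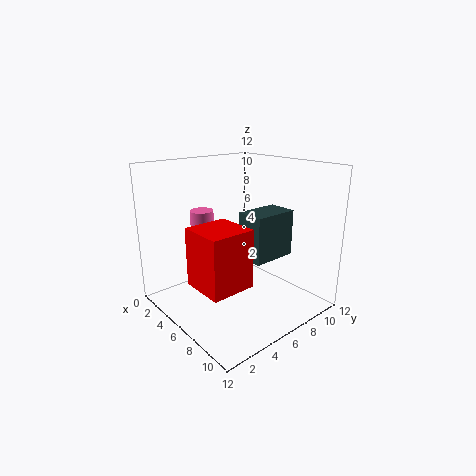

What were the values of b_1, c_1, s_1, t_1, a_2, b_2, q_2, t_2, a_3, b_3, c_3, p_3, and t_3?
b_1 = 4.5
c_1 = 5.5
s_1 = 1
t_1 = 2.5
a_2 = 6
b_2 = 1
q_2 = 3.5
t_2 = 4.5
a_3 = 5.5
b_3 = 6.5
c_3 = 4
p_3 = 2.5
t_3 = 4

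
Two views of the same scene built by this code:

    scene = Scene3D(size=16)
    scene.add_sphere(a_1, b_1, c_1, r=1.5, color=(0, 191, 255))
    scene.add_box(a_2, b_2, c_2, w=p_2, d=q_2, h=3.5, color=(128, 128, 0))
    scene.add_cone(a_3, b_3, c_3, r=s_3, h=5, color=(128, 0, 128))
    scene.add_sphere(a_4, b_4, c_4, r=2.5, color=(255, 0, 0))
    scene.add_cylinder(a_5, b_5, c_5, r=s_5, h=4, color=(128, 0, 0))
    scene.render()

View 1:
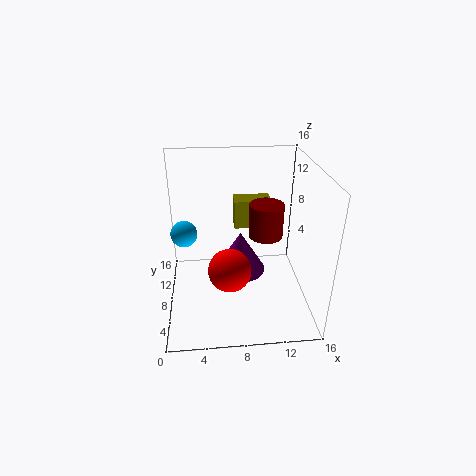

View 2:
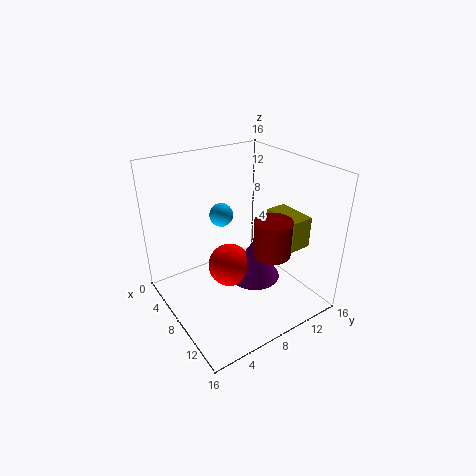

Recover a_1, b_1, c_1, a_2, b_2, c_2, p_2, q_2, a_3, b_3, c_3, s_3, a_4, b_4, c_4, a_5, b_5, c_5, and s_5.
a_1 = 2; b_1 = 9.5; c_1 = 8; a_2 = 8; b_2 = 12; c_2 = 7; p_2 = 4.5; q_2 = 2.5; a_3 = 8.5; b_3 = 10; c_3 = 2.5; s_3 = 3; a_4 = 7; b_4 = 7.5; c_4 = 4; a_5 = 11.5; b_5 = 10; c_5 = 7; s_5 = 2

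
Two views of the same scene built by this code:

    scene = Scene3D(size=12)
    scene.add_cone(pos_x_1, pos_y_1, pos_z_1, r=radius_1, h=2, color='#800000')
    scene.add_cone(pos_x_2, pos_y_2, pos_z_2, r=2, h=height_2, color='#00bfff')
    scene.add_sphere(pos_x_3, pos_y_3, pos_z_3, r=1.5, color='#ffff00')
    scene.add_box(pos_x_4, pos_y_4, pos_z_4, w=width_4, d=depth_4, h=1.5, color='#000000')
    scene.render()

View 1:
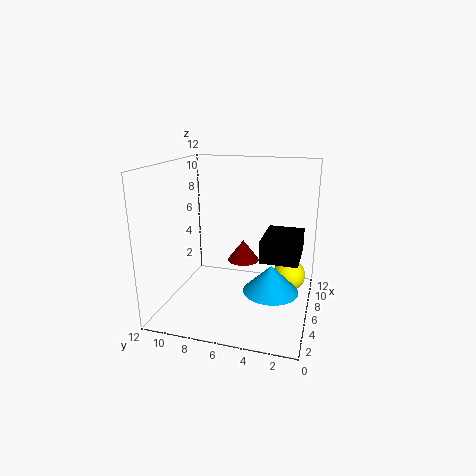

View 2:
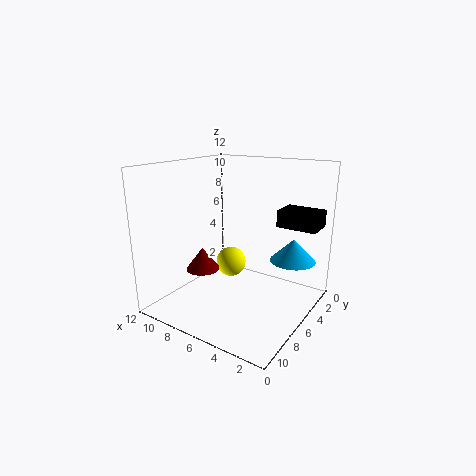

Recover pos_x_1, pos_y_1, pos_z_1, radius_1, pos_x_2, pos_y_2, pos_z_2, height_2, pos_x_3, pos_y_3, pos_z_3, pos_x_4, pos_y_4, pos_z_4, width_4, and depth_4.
pos_x_1 = 9.5; pos_y_1 = 6.5; pos_z_1 = 2.5; radius_1 = 1.5; pos_x_2 = 2.5; pos_y_2 = 2.5; pos_z_2 = 3.5; height_2 = 2; pos_x_3 = 9.5; pos_y_3 = 2; pos_z_3 = 1.5; pos_x_4 = 0.5; pos_y_4 = 0.5; pos_z_4 = 6.5; width_4 = 3.5; depth_4 = 2.5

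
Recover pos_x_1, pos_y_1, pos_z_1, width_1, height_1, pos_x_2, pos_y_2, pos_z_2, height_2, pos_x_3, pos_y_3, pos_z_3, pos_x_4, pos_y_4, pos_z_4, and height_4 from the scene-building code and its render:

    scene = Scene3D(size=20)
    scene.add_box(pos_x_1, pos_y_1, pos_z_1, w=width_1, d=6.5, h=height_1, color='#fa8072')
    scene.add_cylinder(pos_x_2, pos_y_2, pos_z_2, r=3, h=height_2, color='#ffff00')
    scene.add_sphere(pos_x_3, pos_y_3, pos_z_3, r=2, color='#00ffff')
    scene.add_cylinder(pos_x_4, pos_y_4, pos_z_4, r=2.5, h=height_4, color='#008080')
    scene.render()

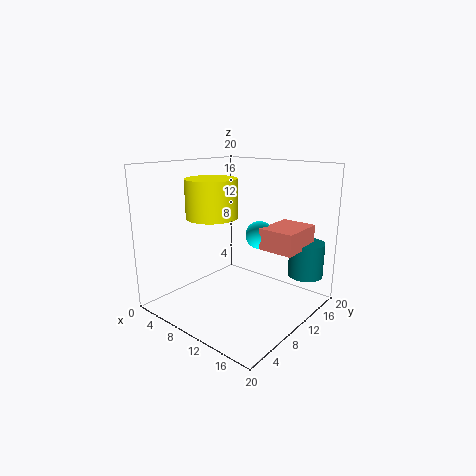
pos_x_1 = 12.5; pos_y_1 = 11.5; pos_z_1 = 8.5; width_1 = 5; height_1 = 3; pos_x_2 = 11.5; pos_y_2 = 3.5; pos_z_2 = 14.5; height_2 = 4.5; pos_x_3 = 11.5; pos_y_3 = 13; pos_z_3 = 10; pos_x_4 = 17; pos_y_4 = 17; pos_z_4 = 4; height_4 = 5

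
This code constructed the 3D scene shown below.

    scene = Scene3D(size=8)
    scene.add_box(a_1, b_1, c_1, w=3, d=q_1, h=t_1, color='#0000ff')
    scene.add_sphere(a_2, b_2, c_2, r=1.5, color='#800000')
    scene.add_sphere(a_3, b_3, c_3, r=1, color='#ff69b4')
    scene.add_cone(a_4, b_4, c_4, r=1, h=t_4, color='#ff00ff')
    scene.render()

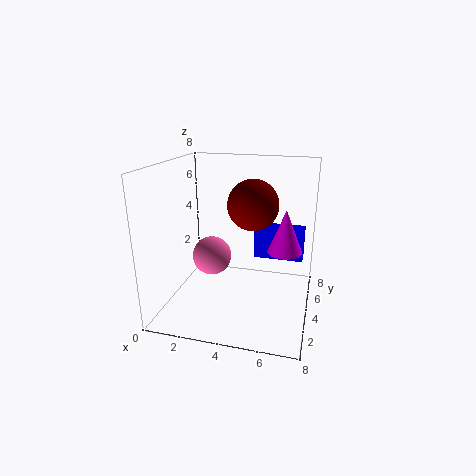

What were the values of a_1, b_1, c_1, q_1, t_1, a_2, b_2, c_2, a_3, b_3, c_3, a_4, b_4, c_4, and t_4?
a_1 = 4.5, b_1 = 6, c_1 = 2, q_1 = 1, t_1 = 2, a_2 = 4.5, b_2 = 5.5, c_2 = 5.5, a_3 = 3, b_3 = 2.5, c_3 = 3.5, a_4 = 6.5, b_4 = 5, c_4 = 3, t_4 = 2.5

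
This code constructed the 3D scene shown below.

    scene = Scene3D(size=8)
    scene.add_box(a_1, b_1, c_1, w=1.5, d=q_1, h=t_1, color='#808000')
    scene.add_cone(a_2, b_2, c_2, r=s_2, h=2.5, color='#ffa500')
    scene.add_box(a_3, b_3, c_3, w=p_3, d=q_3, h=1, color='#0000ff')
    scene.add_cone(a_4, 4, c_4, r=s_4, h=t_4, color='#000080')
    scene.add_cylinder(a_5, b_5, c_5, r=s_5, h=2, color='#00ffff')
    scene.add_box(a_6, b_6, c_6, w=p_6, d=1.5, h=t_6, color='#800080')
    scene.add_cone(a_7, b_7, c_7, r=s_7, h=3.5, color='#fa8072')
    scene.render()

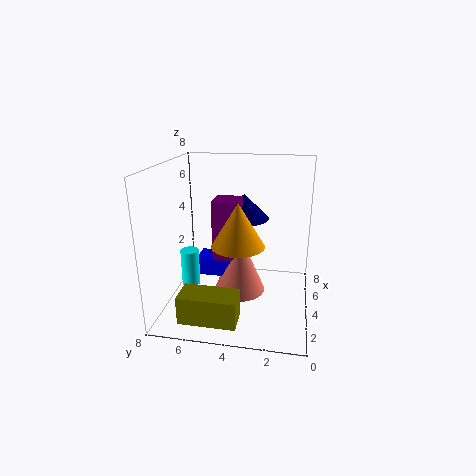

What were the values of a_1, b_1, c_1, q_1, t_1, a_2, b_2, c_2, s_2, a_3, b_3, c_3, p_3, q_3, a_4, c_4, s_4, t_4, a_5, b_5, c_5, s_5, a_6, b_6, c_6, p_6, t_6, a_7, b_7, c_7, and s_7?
a_1 = 0.5; b_1 = 3.5; c_1 = 0.5; q_1 = 3; t_1 = 1.5; a_2 = 4; b_2 = 4; c_2 = 3.5; s_2 = 1.5; a_3 = 4; b_3 = 4; c_3 = 1.5; p_3 = 1.5; q_3 = 2.5; a_4 = 6; c_4 = 4.5; s_4 = 1.5; t_4 = 1.5; a_5 = 3; b_5 = 6.5; c_5 = 1.5; s_5 = 0.5; a_6 = 4; b_6 = 4; c_6 = 2.5; p_6 = 1.5; t_6 = 3.5; a_7 = 4.5; b_7 = 4; c_7 = 0.5; s_7 = 1.5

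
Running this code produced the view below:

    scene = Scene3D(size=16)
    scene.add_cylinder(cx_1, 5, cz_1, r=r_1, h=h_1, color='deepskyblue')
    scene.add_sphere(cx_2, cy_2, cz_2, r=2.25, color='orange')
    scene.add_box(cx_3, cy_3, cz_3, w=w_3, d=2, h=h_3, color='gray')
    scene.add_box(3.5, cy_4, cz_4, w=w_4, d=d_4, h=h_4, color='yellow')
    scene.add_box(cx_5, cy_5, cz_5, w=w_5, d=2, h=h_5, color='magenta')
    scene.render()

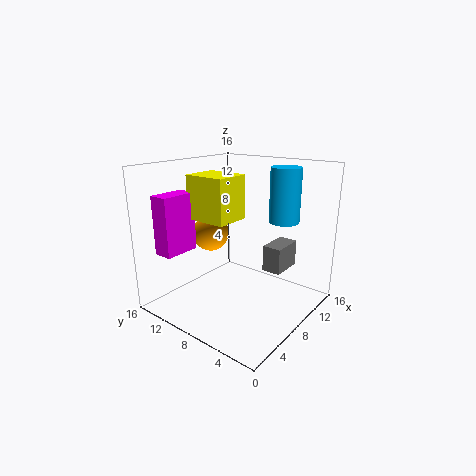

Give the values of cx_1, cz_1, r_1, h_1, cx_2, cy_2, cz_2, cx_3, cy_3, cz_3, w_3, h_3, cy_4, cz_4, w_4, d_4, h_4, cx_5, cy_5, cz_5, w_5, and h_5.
cx_1 = 12.75; cz_1 = 9.25; r_1 = 1.75; h_1 = 6.25; cx_2 = 9.5; cy_2 = 13.5; cz_2 = 7; cx_3 = 7.75; cy_3 = 2.5; cz_3 = 5.25; w_3 = 3.5; h_3 = 2.75; cy_4 = 6.5; cz_4 = 10.75; w_4 = 3.75; d_4 = 4.5; h_4 = 4.5; cx_5 = 0.25; cy_5 = 10.5; cz_5 = 7.5; w_5 = 3.75; h_5 = 6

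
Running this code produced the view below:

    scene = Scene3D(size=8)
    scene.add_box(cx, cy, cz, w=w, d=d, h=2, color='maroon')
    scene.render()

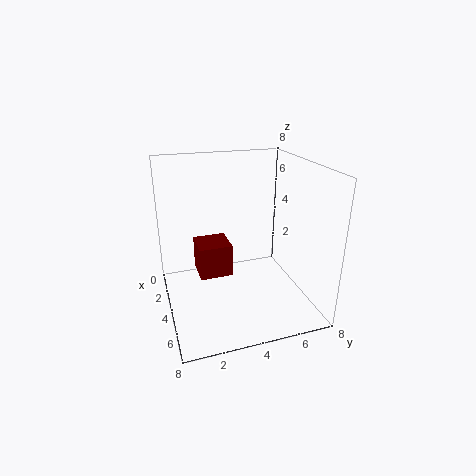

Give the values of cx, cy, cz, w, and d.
cx = 1, cy = 2, cz = 1, w = 2, d = 2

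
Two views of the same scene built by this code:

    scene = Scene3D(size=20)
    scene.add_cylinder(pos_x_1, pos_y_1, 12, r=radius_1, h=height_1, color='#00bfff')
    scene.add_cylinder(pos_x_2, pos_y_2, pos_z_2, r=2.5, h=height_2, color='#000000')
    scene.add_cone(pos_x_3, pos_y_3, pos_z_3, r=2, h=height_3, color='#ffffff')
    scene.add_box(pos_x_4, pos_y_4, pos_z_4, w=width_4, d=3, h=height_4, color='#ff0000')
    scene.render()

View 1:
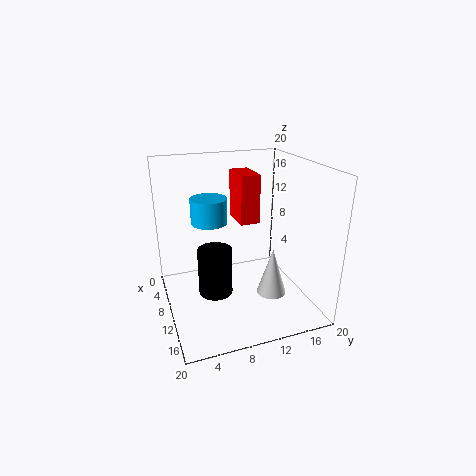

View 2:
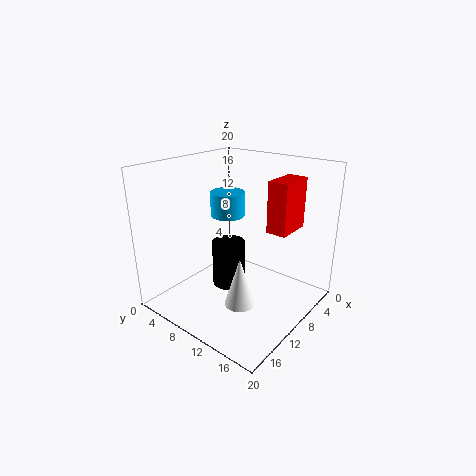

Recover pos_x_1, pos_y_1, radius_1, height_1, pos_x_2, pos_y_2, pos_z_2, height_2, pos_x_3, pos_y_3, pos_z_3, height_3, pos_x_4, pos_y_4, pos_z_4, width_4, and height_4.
pos_x_1 = 8, pos_y_1 = 6.5, radius_1 = 2.5, height_1 = 3.5, pos_x_2 = 8.5, pos_y_2 = 7, pos_z_2 = 1, height_2 = 7, pos_x_3 = 14, pos_y_3 = 13.5, pos_z_3 = 3, height_3 = 6.5, pos_x_4 = 0.5, pos_y_4 = 12, pos_z_4 = 10, width_4 = 5.5, height_4 = 7.5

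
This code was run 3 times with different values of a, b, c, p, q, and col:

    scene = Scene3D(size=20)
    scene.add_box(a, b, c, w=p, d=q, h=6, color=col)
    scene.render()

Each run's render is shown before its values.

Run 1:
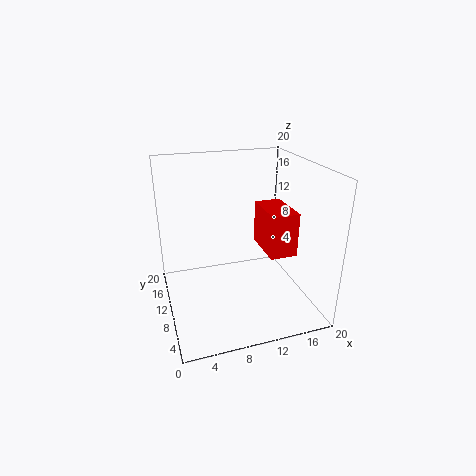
a = 13.25
b = 5.75
c = 8.25
p = 3.75
q = 6.5
col = 'red'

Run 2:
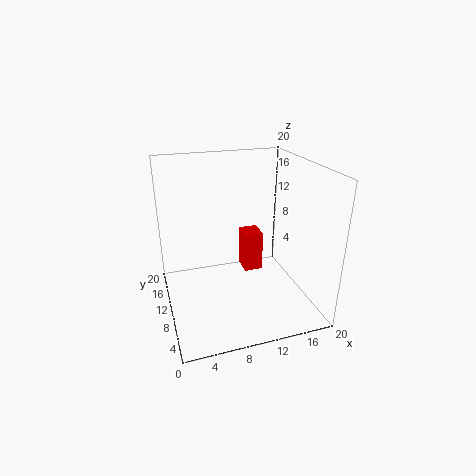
a = 11.75
b = 11.75
c = 3.25
p = 2.75
q = 3.25
col = 'red'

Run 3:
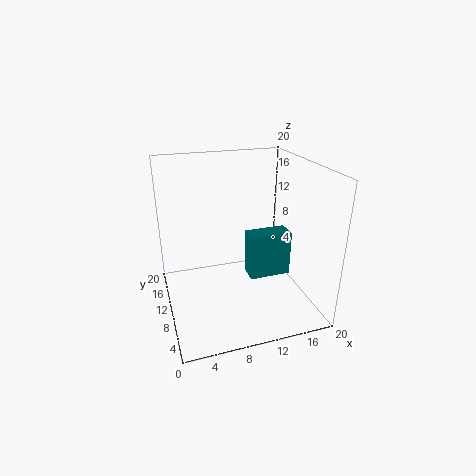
a = 10.5
b = 5.75
c = 5.75
p = 5.5
q = 2.75
col = 'teal'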